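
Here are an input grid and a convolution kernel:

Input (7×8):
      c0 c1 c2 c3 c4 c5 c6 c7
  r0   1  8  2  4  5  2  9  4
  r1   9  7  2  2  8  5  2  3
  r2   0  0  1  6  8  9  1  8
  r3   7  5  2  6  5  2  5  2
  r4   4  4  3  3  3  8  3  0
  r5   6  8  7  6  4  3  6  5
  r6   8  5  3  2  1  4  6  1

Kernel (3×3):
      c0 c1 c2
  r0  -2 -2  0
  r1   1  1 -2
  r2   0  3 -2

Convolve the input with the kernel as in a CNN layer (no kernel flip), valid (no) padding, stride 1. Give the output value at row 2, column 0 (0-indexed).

14

The receptive field on the input at this output position is [0 0 1 / 7 5 2 / 4 4 3]. Elementwise product with the kernel and sum: 0·-2 + 0·-2 + 7·1 + 5·1 + 2·-2 + 4·3 + 3·-2.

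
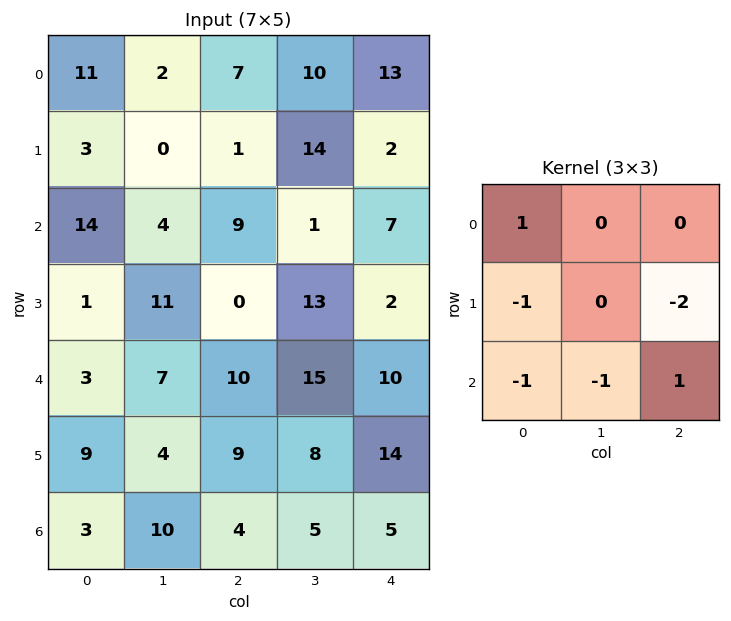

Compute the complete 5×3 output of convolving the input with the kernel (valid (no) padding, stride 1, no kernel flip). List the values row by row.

-3 -38 -1
-41 -4 -33
13 -35 -10
-26 -31 -33
-33 -22 -31

Output[0,0]: The receptive field on the input at this output position is [11 2 7 / 3 0 1 / 14 4 9]. Elementwise product with the kernel and sum: 11·1 + 3·-1 + 1·-2 + 14·-1 + 4·-1 + 9·1.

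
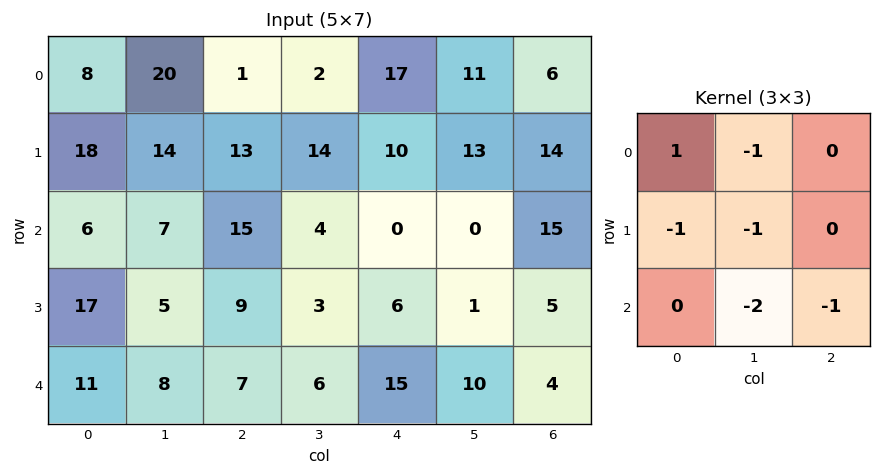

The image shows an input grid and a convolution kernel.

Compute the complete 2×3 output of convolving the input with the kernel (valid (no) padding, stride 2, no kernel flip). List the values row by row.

Output[0,0]: The receptive field on the input at this output position is [8 20 1 / 18 14 13 / 6 7 15]. Elementwise product with the kernel and sum: 8·1 + 20·-1 + 18·-1 + 14·-1 + 7·-2 + 15·-1.

-73 -36 -32
-46 -28 -31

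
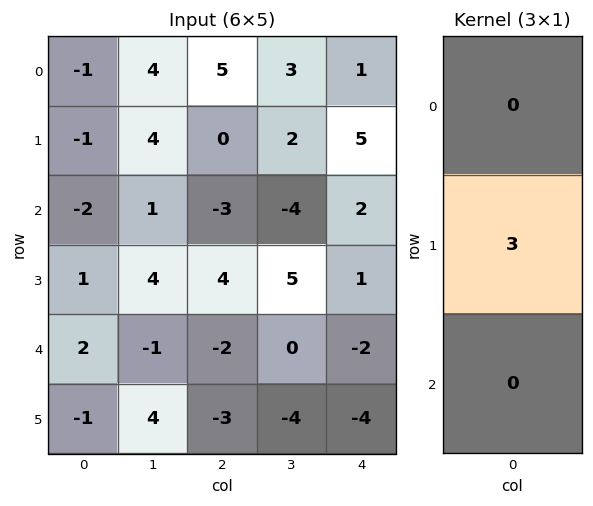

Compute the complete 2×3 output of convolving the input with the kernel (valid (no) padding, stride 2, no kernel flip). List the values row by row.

-3 0 15
3 12 3

Output[0,0]: The receptive field on the input at this output position is [-1 / -1 / -2]. Elementwise product with the kernel and sum: -1·3.
Output[0,1]: The receptive field on the input at this output position is [5 / 0 / -3]. Elementwise product with the kernel and sum: 0·3.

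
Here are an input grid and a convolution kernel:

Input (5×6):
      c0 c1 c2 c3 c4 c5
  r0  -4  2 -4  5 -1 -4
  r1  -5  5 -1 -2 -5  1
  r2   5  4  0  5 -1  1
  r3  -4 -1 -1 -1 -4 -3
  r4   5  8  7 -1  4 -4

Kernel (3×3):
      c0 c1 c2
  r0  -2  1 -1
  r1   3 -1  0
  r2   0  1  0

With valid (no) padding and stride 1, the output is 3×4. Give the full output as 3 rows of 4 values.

Output[0,0]: The receptive field on the input at this output position is [-4 2 -4 / -5 5 -1 / 5 4 0]. Elementwise product with the kernel and sum: -4·-2 + 2·1 + -4·-1 + -5·3 + 5·-1 + 4·1.
Output[0,1]: The receptive field on the input at this output position is [2 -4 5 / 5 -1 -2 / 4 0 5]. Elementwise product with the kernel and sum: 2·-2 + -4·1 + 5·-1 + 5·3 + -1·-1 + 0·1.

-2 3 18 -9
26 2 -1 10
-9 -8 3 -7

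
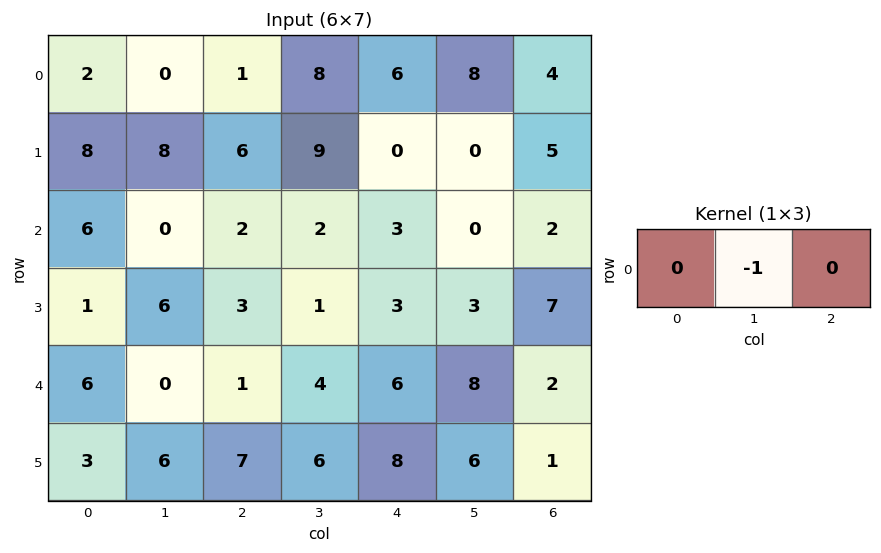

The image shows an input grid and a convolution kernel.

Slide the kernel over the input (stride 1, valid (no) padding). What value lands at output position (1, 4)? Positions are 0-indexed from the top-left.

0

The receptive field on the input at this output position is [0 0 5]. Elementwise product with the kernel and sum: 0·-1.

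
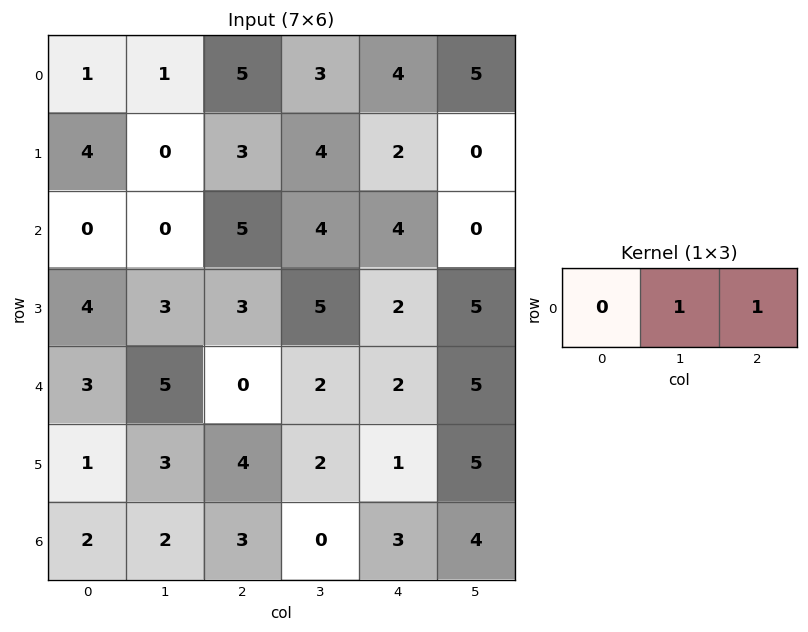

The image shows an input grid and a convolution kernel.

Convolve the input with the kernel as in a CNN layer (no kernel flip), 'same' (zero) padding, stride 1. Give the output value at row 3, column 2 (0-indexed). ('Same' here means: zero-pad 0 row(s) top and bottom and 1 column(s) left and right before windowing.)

The receptive field on the zero-padded input at this output position is [3 3 5]. Elementwise product with the kernel and sum: 3·1 + 5·1.

8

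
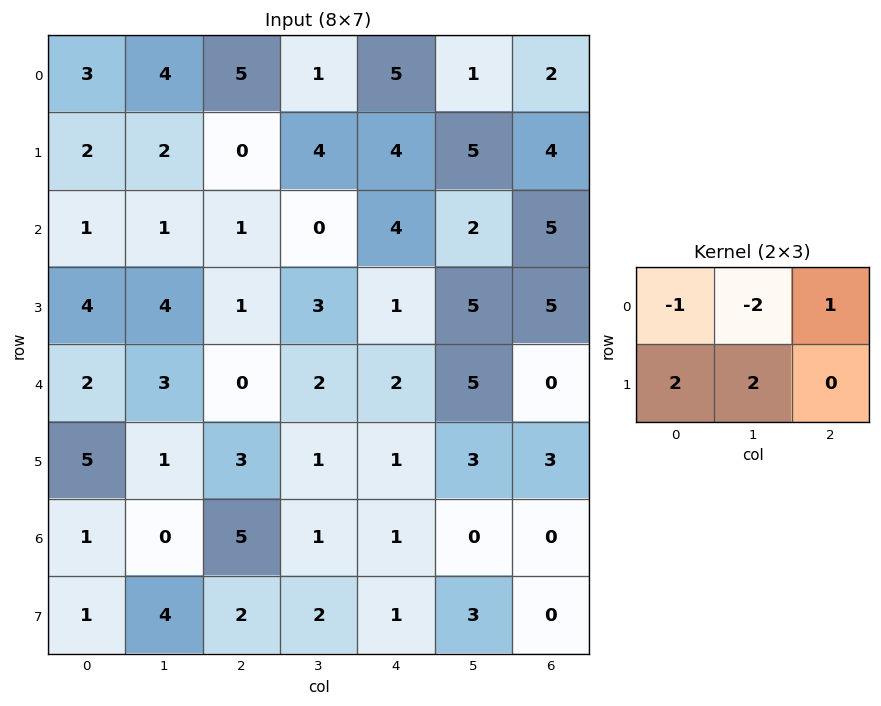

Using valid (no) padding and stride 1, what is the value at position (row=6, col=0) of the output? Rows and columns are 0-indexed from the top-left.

14

The receptive field on the input at this output position is [1 0 5 / 1 4 2]. Elementwise product with the kernel and sum: 1·-1 + 0·-2 + 5·1 + 1·2 + 4·2.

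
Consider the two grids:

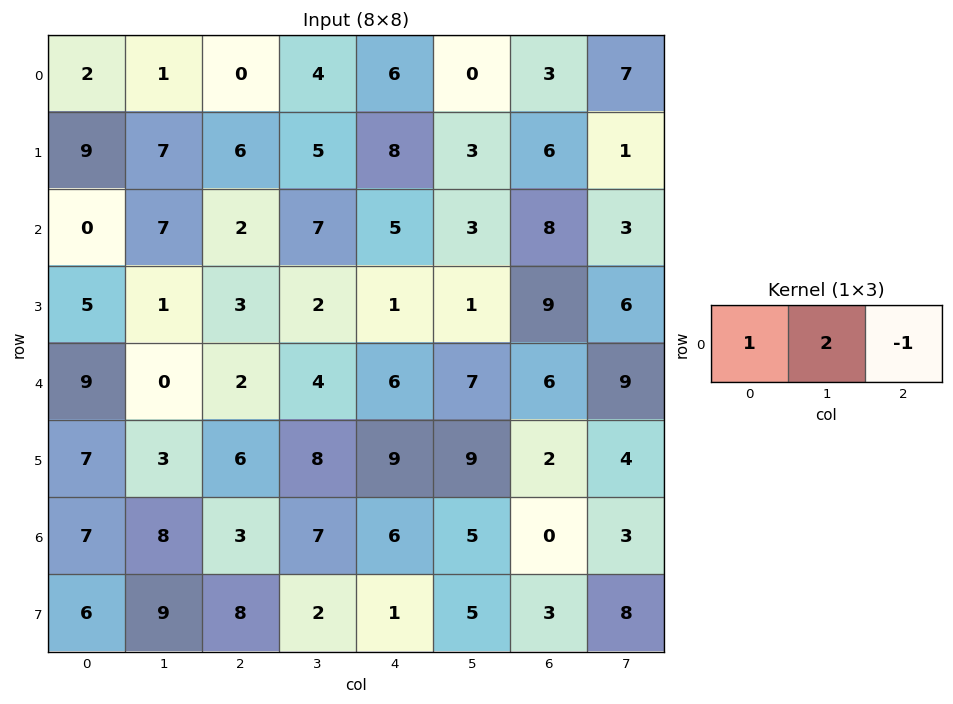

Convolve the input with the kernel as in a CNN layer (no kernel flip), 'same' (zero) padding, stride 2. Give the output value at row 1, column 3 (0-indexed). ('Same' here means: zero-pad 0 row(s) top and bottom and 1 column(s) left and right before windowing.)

16

The receptive field on the zero-padded input at this output position is [3 8 3]. Elementwise product with the kernel and sum: 3·1 + 8·2 + 3·-1.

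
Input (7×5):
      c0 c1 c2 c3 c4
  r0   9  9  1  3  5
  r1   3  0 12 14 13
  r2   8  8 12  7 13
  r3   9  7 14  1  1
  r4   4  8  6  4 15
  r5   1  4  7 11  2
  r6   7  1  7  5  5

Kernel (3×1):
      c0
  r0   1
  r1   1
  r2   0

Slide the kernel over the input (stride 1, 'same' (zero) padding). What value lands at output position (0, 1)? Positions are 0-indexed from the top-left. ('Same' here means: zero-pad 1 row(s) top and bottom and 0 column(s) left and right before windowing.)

9

The receptive field on the zero-padded input at this output position is [0 / 9 / 0]. Elementwise product with the kernel and sum: 0·1 + 9·1.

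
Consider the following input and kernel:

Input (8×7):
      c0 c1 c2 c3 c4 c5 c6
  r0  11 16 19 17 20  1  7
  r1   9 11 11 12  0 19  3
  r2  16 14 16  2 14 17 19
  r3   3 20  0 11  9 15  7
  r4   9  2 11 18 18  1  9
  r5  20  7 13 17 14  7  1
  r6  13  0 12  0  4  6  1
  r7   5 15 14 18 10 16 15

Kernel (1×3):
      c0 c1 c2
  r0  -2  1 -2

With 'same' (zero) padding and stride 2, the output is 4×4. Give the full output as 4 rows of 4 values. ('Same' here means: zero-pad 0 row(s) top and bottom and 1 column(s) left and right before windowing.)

-21 -47 -16 5
-12 -16 -24 -15
5 -29 -20 7
13 12 -8 -11

Output[0,0]: The receptive field on the zero-padded input at this output position is [0 11 16]. Elementwise product with the kernel and sum: 0·-2 + 11·1 + 16·-2.
Output[0,1]: The receptive field on the zero-padded input at this output position is [16 19 17]. Elementwise product with the kernel and sum: 16·-2 + 19·1 + 17·-2.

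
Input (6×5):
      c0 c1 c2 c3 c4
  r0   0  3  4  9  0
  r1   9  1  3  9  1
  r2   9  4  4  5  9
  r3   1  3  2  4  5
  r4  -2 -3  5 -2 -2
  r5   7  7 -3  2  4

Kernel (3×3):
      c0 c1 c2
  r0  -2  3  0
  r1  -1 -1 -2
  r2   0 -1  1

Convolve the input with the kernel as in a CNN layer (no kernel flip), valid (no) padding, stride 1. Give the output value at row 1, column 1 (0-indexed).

-9

The receptive field on the input at this output position is [1 3 9 / 4 4 5 / 3 2 4]. Elementwise product with the kernel and sum: 1·-2 + 3·3 + 4·-1 + 4·-1 + 5·-2 + 2·-1 + 4·1.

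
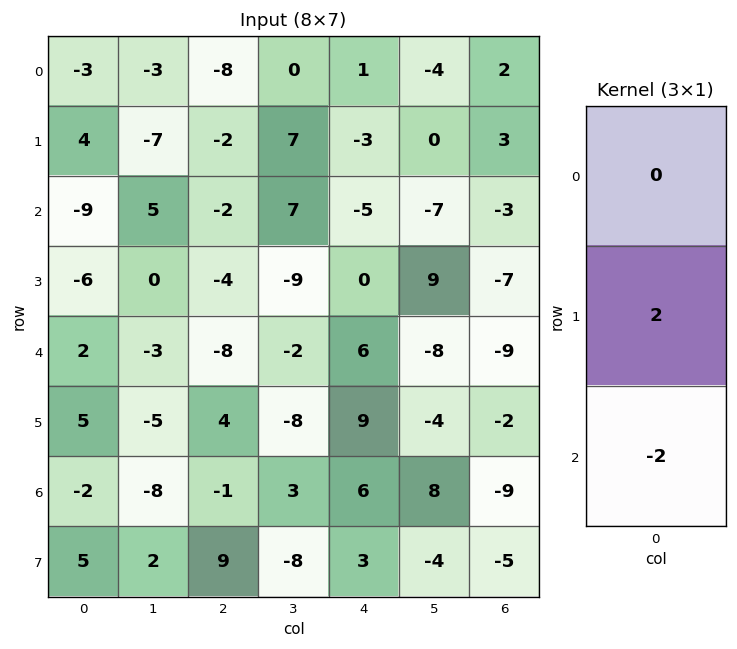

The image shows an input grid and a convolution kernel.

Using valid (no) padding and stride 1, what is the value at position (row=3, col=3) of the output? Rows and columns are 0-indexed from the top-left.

12

The receptive field on the input at this output position is [-9 / -2 / -8]. Elementwise product with the kernel and sum: -2·2 + -8·-2.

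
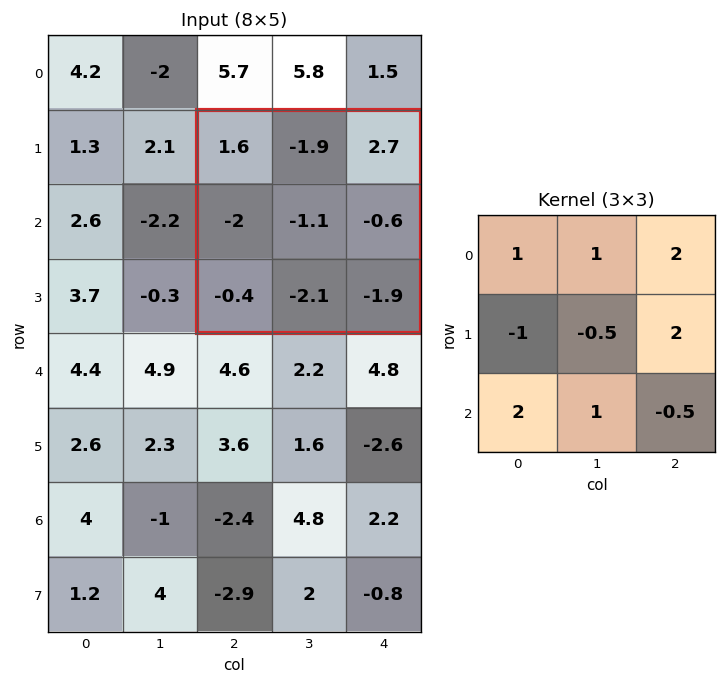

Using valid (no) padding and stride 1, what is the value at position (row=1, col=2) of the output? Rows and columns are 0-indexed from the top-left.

The receptive field on the input at this output position is [1.6 -1.9 2.7 / -2 -1.1 -0.6 / -0.4 -2.1 -1.9]. Elementwise product with the kernel and sum: 1.6·1 + -1.9·1 + 2.7·2 + -2·-1 + -1.1·-0.5 + -0.6·2 + -0.4·2 + -2.1·1 + -1.9·-0.5.

4.5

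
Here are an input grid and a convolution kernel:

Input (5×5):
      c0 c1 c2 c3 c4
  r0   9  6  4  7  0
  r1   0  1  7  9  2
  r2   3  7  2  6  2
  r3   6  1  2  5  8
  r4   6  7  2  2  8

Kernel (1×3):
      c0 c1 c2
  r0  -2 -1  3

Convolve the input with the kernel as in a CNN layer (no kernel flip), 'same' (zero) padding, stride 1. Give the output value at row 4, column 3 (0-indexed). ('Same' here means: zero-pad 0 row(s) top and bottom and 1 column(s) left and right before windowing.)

The receptive field on the zero-padded input at this output position is [2 2 8]. Elementwise product with the kernel and sum: 2·-2 + 2·-1 + 8·3.

18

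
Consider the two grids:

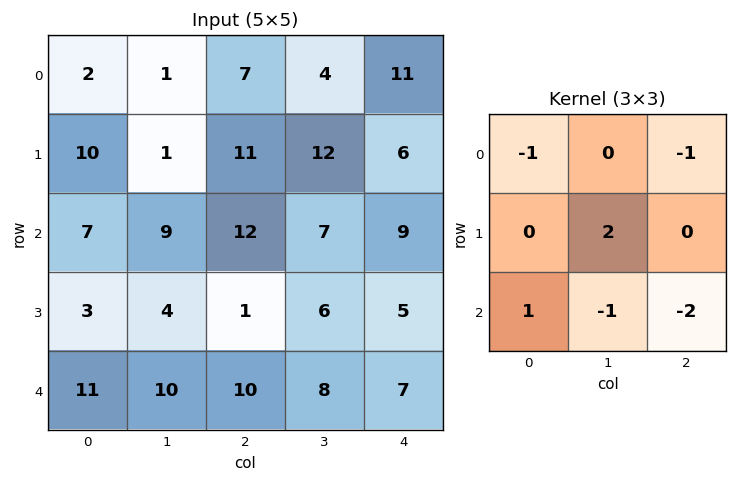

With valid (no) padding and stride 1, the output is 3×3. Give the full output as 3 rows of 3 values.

Output[0,0]: The receptive field on the input at this output position is [2 1 7 / 10 1 11 / 7 9 12]. Elementwise product with the kernel and sum: 2·-1 + 7·-1 + 1·2 + 7·1 + 9·-1 + 12·-2.
Output[0,1]: The receptive field on the input at this output position is [1 7 4 / 1 11 12 / 9 12 7]. Elementwise product with the kernel and sum: 1·-1 + 4·-1 + 11·2 + 9·1 + 12·-1 + 7·-2.

-33 0 -7
-6 2 -18
-30 -30 -21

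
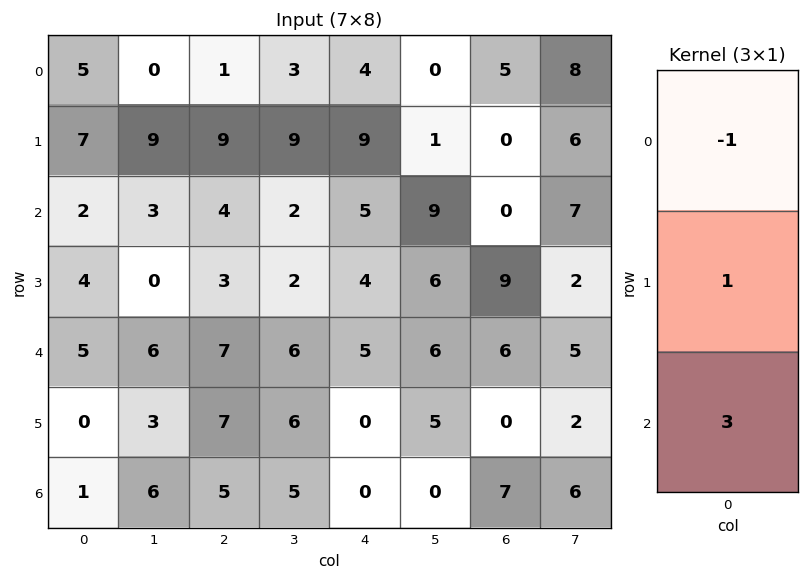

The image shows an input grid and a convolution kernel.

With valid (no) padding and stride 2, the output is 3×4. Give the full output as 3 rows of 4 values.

Output[0,0]: The receptive field on the input at this output position is [5 / 7 / 2]. Elementwise product with the kernel and sum: 5·-1 + 7·1 + 2·3.
Output[0,1]: The receptive field on the input at this output position is [1 / 9 / 4]. Elementwise product with the kernel and sum: 1·-1 + 9·1 + 4·3.

8 20 20 -5
17 20 14 27
-2 15 -5 15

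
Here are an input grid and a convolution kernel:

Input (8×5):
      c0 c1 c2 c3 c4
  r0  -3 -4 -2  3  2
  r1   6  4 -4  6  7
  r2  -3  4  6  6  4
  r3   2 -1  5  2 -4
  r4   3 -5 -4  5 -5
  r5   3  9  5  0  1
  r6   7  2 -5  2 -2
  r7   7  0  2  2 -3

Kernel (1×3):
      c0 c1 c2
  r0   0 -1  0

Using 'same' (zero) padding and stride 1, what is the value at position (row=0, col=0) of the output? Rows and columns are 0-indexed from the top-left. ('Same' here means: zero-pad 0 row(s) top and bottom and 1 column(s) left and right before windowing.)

3

The receptive field on the zero-padded input at this output position is [0 -3 -4]. Elementwise product with the kernel and sum: -3·-1.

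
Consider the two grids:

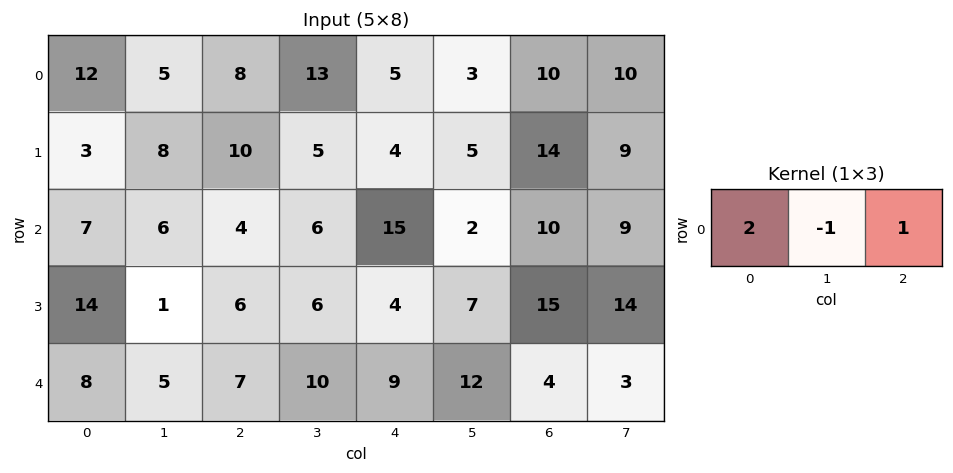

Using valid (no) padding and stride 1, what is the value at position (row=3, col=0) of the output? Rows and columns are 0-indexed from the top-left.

33

The receptive field on the input at this output position is [14 1 6]. Elementwise product with the kernel and sum: 14·2 + 1·-1 + 6·1.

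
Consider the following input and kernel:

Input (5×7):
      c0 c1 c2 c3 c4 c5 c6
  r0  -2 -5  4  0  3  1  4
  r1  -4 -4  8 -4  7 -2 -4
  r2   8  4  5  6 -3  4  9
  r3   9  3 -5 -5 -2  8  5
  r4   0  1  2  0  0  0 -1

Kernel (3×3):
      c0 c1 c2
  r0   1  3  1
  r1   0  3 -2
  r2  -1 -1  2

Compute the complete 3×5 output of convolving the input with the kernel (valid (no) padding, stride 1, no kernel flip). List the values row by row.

-43 42 -36 40 29
-28 11 33 21 -5
47 17 7 -21 30

Output[0,0]: The receptive field on the input at this output position is [-2 -5 4 / -4 -4 8 / 8 4 5]. Elementwise product with the kernel and sum: -2·1 + -5·3 + 4·1 + -4·3 + 8·-2 + 8·-1 + 4·-1 + 5·2.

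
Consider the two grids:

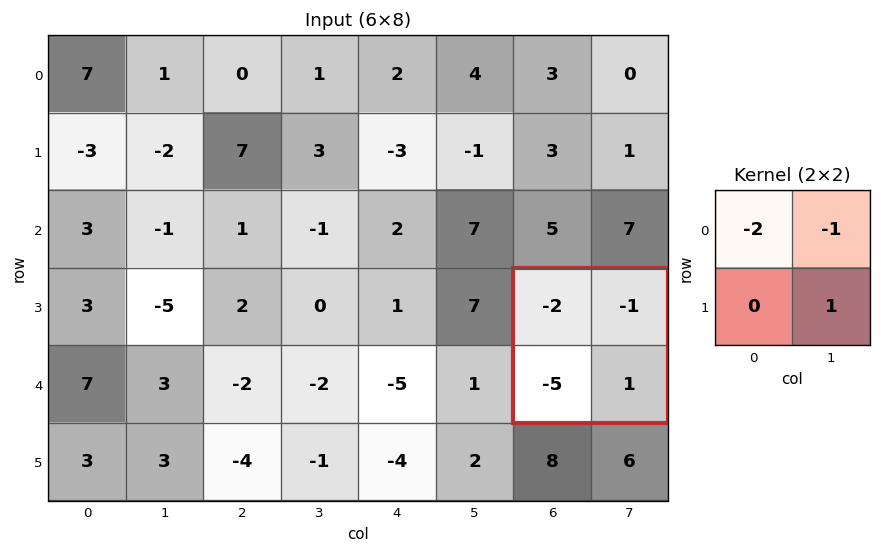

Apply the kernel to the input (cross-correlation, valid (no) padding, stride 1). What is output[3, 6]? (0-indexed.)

6

The receptive field on the input at this output position is [-2 -1 / -5 1]. Elementwise product with the kernel and sum: -2·-2 + -1·-1 + 1·1.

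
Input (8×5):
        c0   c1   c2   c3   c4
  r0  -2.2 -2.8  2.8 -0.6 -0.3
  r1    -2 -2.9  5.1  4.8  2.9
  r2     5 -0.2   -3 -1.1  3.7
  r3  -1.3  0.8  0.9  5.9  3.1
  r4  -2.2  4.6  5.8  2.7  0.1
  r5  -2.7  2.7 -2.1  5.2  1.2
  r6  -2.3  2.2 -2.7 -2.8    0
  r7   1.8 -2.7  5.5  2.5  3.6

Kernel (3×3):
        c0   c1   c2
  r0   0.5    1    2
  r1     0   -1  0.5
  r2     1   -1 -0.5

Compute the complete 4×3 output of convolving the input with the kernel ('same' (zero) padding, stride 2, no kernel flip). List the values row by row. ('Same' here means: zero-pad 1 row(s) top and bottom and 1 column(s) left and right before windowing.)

4.25 -13.5 2.2
-12 12.65 4.4
6.15 10.85 9.95
5.65 1.5 2.7

Output[0,0]: The receptive field on the zero-padded input at this output position is [0 0 0 / 0 -2.2 -2.8 / 0 -2 -2.9]. Elementwise product with the kernel and sum: 0·0.5 + 0·1 + 0·2 + -2.2·-1 + -2.8·0.5 + 0·1 + -2·-1 + -2.9·-0.5.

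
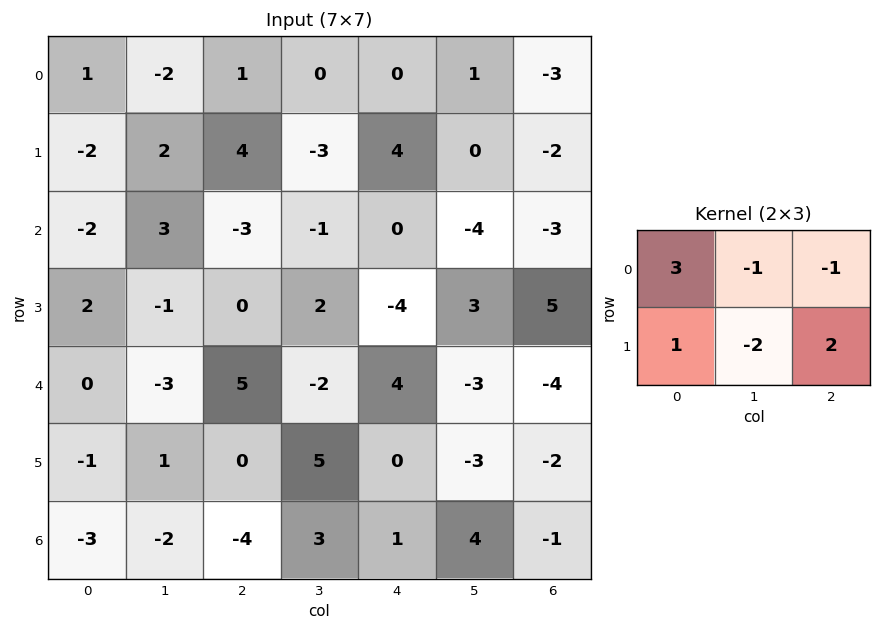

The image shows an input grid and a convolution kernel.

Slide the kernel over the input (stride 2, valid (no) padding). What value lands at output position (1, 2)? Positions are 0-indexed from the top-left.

The receptive field on the input at this output position is [0 -4 -3 / -4 3 5]. Elementwise product with the kernel and sum: 0·3 + -4·-1 + -3·-1 + -4·1 + 3·-2 + 5·2.

7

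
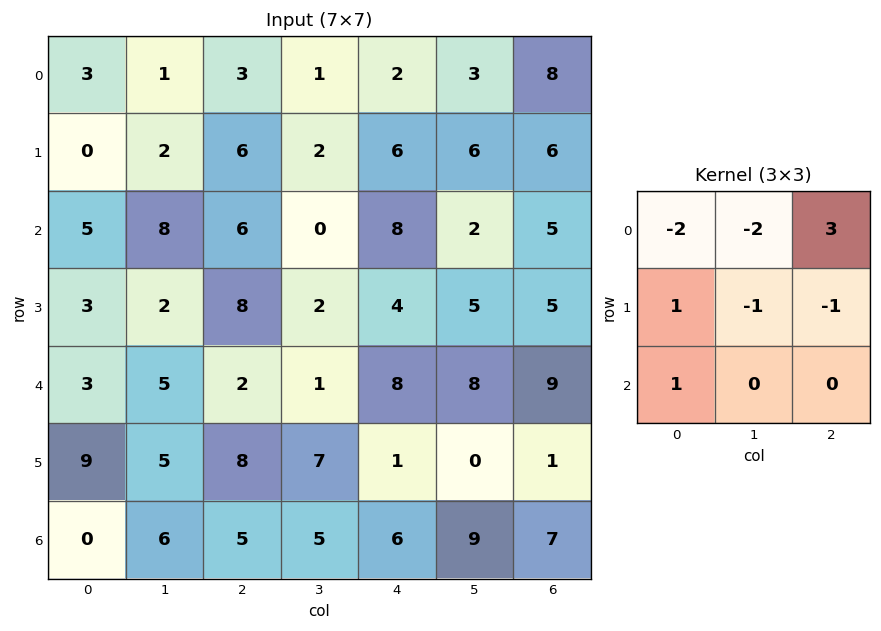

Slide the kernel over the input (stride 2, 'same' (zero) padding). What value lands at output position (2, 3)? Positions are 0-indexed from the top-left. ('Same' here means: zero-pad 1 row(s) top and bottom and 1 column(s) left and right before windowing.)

-21

The receptive field on the zero-padded input at this output position is [5 5 0 / 8 9 0 / 0 1 0]. Elementwise product with the kernel and sum: 5·-2 + 5·-2 + 0·3 + 8·1 + 9·-1 + 0·-1 + 0·1.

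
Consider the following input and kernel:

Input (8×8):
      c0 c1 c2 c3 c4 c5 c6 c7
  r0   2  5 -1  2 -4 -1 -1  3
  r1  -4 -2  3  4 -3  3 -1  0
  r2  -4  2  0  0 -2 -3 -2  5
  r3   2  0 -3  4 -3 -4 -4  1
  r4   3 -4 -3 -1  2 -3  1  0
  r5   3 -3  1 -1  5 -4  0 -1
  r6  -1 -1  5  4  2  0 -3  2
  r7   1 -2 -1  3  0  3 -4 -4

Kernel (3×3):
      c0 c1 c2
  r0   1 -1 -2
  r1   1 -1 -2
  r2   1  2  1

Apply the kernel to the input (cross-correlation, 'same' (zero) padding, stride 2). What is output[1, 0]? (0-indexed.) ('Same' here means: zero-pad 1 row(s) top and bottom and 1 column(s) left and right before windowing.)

The receptive field on the zero-padded input at this output position is [0 -4 -2 / 0 -4 2 / 0 2 0]. Elementwise product with the kernel and sum: 0·1 + -4·-1 + -2·-2 + 0·1 + -4·-1 + 2·-2 + 0·1 + 2·2 + 0·1.

12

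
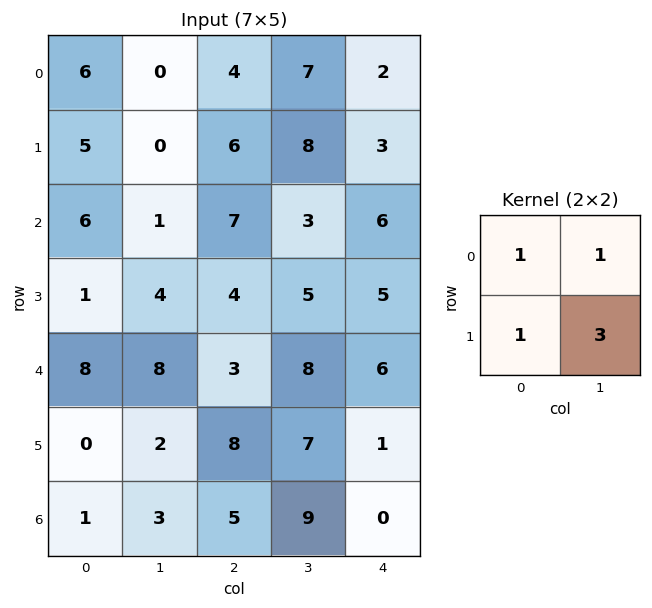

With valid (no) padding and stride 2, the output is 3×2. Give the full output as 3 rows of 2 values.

Output[0,0]: The receptive field on the input at this output position is [6 0 / 5 0]. Elementwise product with the kernel and sum: 6·1 + 0·1 + 5·1 + 0·3.

11 41
20 29
22 40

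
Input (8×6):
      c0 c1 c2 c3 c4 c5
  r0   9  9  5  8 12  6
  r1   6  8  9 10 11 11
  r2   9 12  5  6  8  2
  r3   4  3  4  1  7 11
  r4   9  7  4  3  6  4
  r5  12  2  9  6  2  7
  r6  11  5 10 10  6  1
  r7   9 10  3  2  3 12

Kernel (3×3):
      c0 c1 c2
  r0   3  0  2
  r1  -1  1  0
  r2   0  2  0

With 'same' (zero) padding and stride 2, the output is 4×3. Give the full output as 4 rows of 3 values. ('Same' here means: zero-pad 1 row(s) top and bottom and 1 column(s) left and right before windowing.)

21 14 26
33 45 68
39 26 32
33 29 34

Output[0,0]: The receptive field on the zero-padded input at this output position is [0 0 0 / 0 9 9 / 0 6 8]. Elementwise product with the kernel and sum: 0·3 + 0·2 + 0·-1 + 9·1 + 6·2.
Output[0,1]: The receptive field on the zero-padded input at this output position is [0 0 0 / 9 5 8 / 8 9 10]. Elementwise product with the kernel and sum: 0·3 + 0·2 + 9·-1 + 5·1 + 9·2.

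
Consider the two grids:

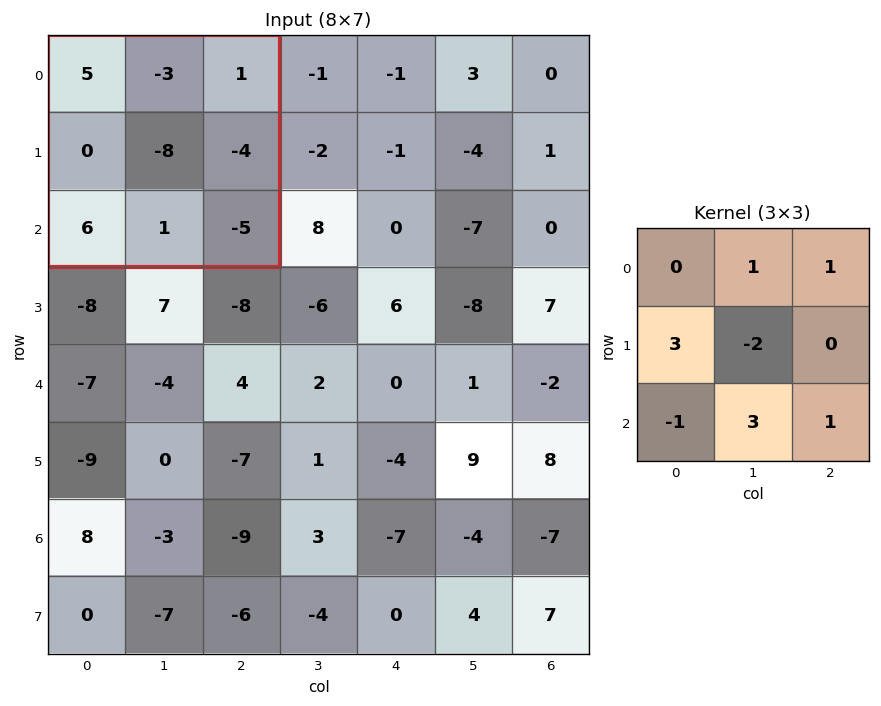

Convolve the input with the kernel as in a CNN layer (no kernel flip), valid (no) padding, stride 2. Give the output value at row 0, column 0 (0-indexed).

The receptive field on the input at this output position is [5 -3 1 / 0 -8 -4 / 6 1 -5]. Elementwise product with the kernel and sum: -3·1 + 1·1 + 0·3 + -8·-2 + 6·-1 + 1·3 + -5·1.

6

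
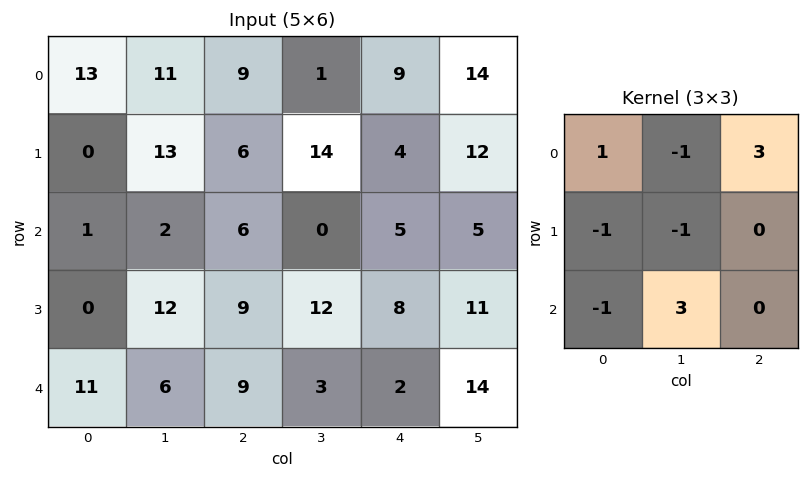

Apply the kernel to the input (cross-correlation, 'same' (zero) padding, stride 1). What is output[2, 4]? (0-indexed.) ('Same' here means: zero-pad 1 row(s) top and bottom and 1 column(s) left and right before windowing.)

The receptive field on the zero-padded input at this output position is [14 4 12 / 0 5 5 / 12 8 11]. Elementwise product with the kernel and sum: 14·1 + 4·-1 + 12·3 + 0·-1 + 5·-1 + 12·-1 + 8·3.

53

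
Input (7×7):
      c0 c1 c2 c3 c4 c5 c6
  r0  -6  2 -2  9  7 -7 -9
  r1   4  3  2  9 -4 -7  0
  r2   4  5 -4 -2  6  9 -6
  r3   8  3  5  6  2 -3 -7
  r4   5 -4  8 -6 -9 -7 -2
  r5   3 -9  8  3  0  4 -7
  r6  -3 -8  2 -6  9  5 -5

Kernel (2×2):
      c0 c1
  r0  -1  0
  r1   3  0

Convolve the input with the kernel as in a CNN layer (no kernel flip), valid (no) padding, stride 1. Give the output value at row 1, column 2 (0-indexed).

-14

The receptive field on the input at this output position is [2 9 / -4 -2]. Elementwise product with the kernel and sum: 2·-1 + -4·3.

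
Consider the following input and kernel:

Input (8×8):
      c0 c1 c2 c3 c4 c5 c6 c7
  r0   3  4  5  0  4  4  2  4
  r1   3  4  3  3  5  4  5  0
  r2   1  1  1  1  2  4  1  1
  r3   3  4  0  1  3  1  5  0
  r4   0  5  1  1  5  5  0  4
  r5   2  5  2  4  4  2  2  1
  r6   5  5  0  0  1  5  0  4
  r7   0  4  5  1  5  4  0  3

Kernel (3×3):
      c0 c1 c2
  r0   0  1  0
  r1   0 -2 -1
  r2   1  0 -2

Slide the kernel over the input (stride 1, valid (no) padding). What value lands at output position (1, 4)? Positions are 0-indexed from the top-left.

The receptive field on the input at this output position is [5 4 5 / 2 4 1 / 3 1 5]. Elementwise product with the kernel and sum: 4·1 + 4·-2 + 1·-1 + 3·1 + 5·-2.

-12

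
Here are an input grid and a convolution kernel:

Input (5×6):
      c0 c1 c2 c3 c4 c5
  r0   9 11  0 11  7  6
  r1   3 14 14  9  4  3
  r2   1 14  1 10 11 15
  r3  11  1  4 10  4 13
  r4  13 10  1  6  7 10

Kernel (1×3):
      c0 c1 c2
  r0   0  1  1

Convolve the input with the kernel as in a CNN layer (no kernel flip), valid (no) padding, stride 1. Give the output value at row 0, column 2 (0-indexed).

18

The receptive field on the input at this output position is [0 11 7]. Elementwise product with the kernel and sum: 11·1 + 7·1.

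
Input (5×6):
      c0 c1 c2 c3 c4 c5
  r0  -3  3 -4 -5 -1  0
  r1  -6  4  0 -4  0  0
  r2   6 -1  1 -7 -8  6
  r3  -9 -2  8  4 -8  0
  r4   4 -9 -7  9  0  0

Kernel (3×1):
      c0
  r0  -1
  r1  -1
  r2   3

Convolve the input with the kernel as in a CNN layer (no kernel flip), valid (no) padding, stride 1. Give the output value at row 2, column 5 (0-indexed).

The receptive field on the input at this output position is [6 / 0 / 0]. Elementwise product with the kernel and sum: 6·-1 + 0·-1 + 0·3.

-6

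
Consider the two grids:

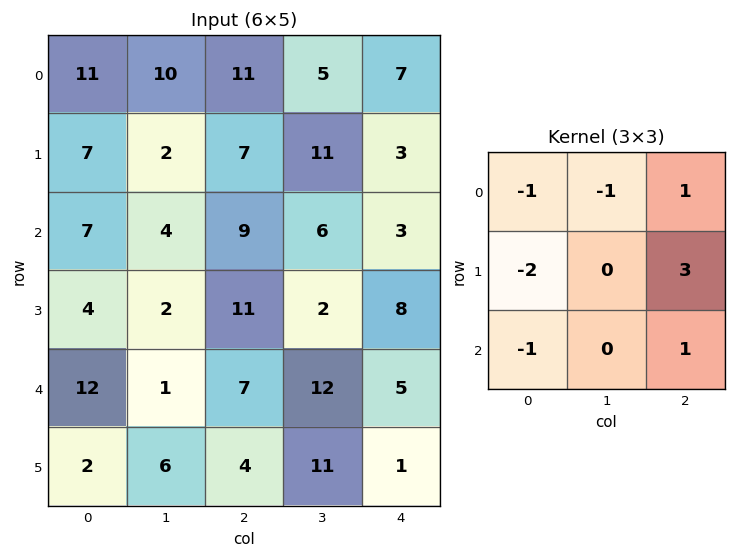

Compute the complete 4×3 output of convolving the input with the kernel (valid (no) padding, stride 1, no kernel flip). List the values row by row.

-1 15 -20
18 12 -27
18 6 -12
4 28 -7

Output[0,0]: The receptive field on the input at this output position is [11 10 11 / 7 2 7 / 7 4 9]. Elementwise product with the kernel and sum: 11·-1 + 10·-1 + 11·1 + 7·-2 + 7·3 + 7·-1 + 9·1.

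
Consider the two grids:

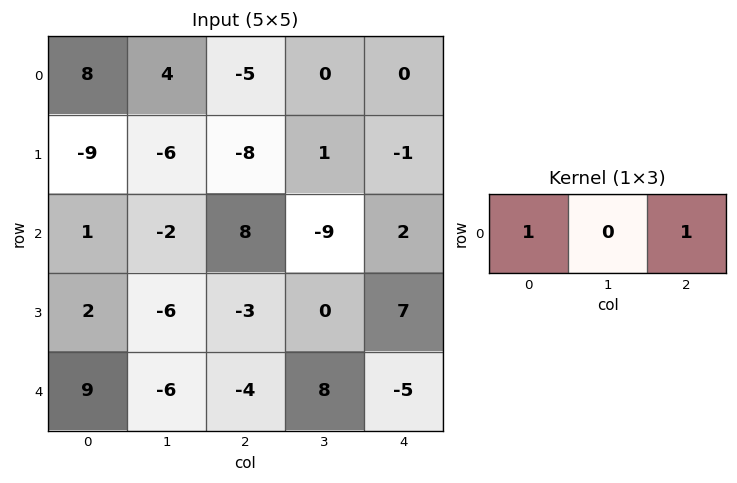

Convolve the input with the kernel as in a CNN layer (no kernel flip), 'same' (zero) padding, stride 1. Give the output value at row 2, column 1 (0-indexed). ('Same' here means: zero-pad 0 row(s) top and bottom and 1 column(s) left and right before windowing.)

9

The receptive field on the zero-padded input at this output position is [1 -2 8]. Elementwise product with the kernel and sum: 1·1 + 8·1.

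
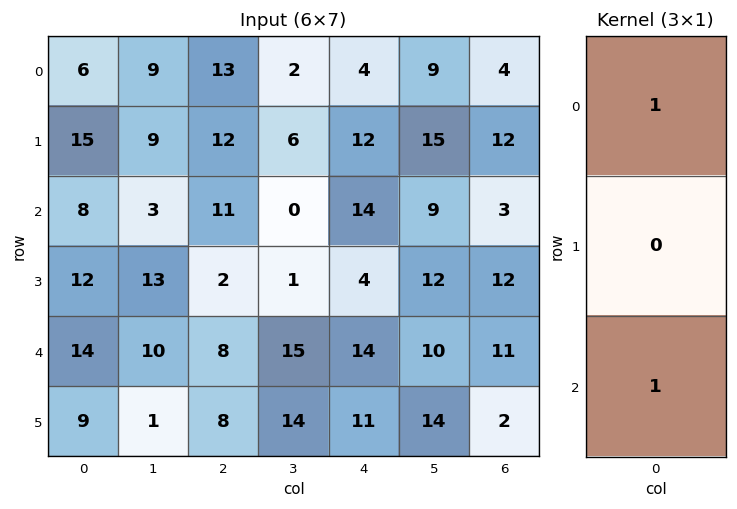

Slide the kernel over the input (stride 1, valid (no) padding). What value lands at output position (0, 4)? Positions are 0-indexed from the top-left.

18

The receptive field on the input at this output position is [4 / 12 / 14]. Elementwise product with the kernel and sum: 4·1 + 14·1.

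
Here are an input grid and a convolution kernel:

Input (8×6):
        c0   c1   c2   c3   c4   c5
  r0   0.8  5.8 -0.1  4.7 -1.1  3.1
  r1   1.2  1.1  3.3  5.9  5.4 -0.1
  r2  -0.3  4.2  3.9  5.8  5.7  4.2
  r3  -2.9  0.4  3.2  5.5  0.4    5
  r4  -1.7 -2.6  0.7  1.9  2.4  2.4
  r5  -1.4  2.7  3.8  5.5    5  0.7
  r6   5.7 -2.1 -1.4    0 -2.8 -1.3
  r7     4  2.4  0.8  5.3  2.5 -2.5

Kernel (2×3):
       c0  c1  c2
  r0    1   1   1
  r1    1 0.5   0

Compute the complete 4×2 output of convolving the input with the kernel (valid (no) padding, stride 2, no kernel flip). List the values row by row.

8.25 9.75
5.1 21.35
-3.65 11.55
7.4 -0.75

Output[0,0]: The receptive field on the input at this output position is [0.8 5.8 -0.1 / 1.2 1.1 3.3]. Elementwise product with the kernel and sum: 0.8·1 + 5.8·1 + -0.1·1 + 1.2·1 + 1.1·0.5.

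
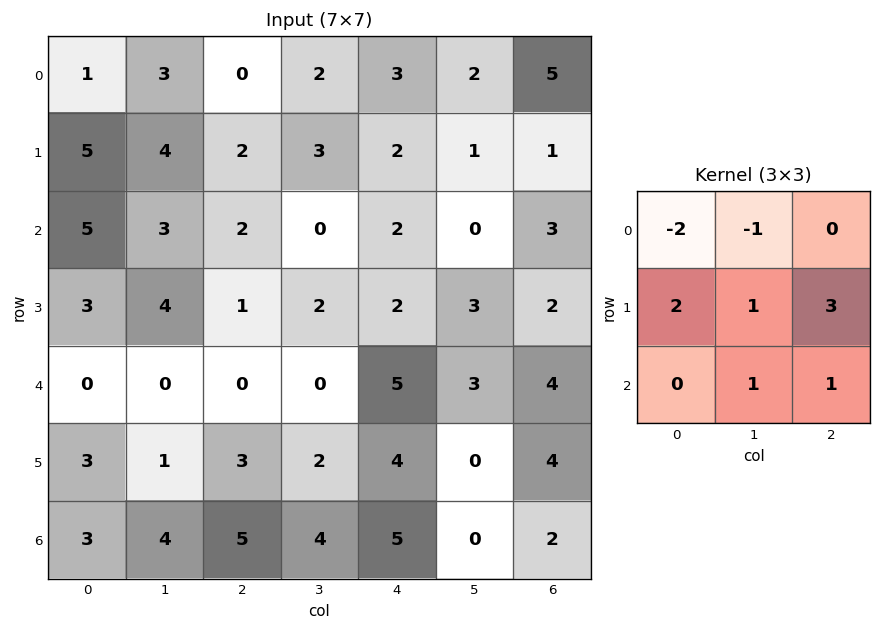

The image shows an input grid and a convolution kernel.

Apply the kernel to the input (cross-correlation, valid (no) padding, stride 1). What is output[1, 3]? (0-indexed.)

-1

The receptive field on the input at this output position is [3 2 1 / 0 2 0 / 2 2 3]. Elementwise product with the kernel and sum: 3·-2 + 2·-1 + 0·2 + 2·1 + 0·3 + 2·1 + 3·1.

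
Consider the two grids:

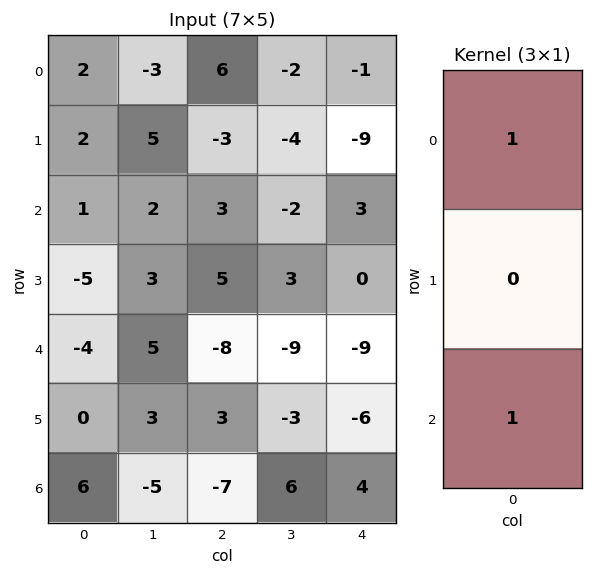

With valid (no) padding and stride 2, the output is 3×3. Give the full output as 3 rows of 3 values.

Output[0,0]: The receptive field on the input at this output position is [2 / 2 / 1]. Elementwise product with the kernel and sum: 2·1 + 1·1.
Output[0,1]: The receptive field on the input at this output position is [6 / -3 / 3]. Elementwise product with the kernel and sum: 6·1 + 3·1.

3 9 2
-3 -5 -6
2 -15 -5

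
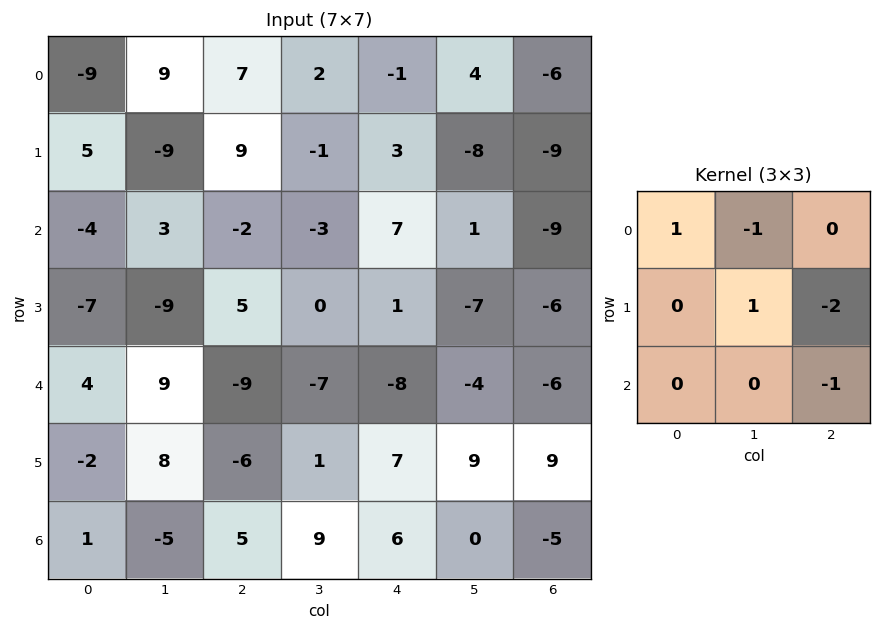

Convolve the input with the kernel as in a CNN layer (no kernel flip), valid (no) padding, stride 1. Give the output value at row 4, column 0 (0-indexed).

The receptive field on the input at this output position is [4 9 -9 / -2 8 -6 / 1 -5 5]. Elementwise product with the kernel and sum: 4·1 + 9·-1 + 8·1 + -6·-2 + 5·-1.

10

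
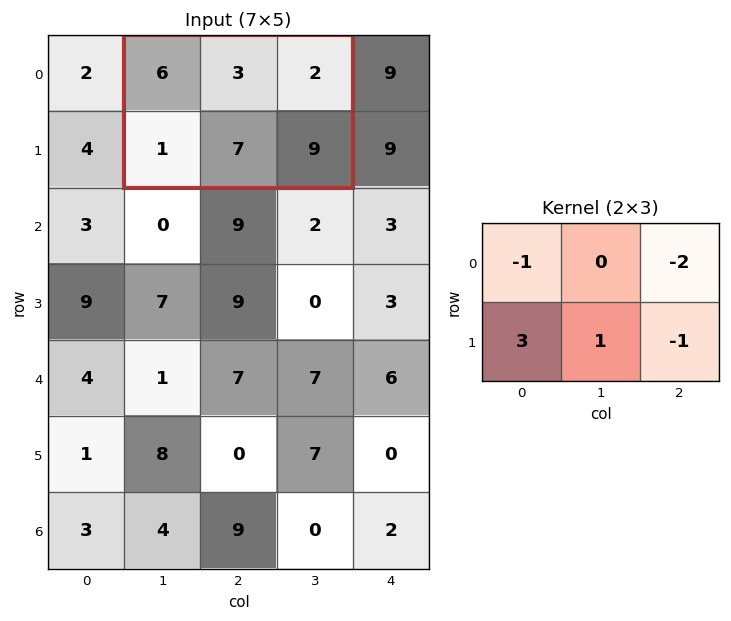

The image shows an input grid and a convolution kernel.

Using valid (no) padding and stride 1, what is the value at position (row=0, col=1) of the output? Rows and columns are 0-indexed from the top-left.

-9

The receptive field on the input at this output position is [6 3 2 / 1 7 9]. Elementwise product with the kernel and sum: 6·-1 + 2·-2 + 1·3 + 7·1 + 9·-1.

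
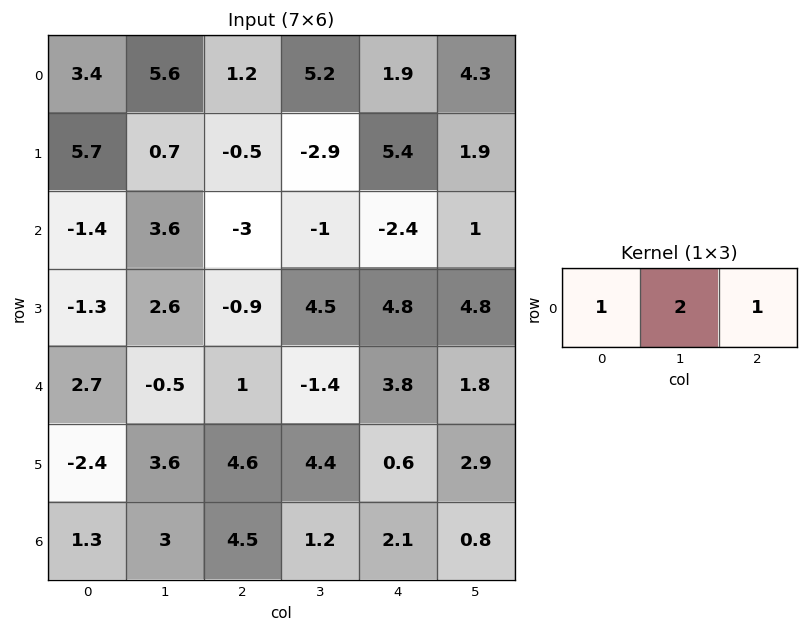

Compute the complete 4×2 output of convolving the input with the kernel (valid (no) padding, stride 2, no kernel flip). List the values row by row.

Output[0,0]: The receptive field on the input at this output position is [3.4 5.6 1.2]. Elementwise product with the kernel and sum: 3.4·1 + 5.6·2 + 1.2·1.
Output[0,1]: The receptive field on the input at this output position is [1.2 5.2 1.9]. Elementwise product with the kernel and sum: 1.2·1 + 5.2·2 + 1.9·1.

15.8 13.5
2.8 -7.4
2.7 2
11.8 9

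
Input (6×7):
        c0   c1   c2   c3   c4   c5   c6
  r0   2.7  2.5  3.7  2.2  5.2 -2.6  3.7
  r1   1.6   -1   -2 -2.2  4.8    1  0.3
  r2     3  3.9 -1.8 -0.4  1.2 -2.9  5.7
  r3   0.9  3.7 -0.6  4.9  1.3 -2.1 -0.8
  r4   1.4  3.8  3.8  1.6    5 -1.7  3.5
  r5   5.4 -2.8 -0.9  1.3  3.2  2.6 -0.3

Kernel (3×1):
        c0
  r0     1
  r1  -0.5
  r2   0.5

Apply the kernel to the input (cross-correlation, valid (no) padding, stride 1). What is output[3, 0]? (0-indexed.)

2.9

The receptive field on the input at this output position is [0.9 / 1.4 / 5.4]. Elementwise product with the kernel and sum: 0.9·1 + 1.4·-0.5 + 5.4·0.5.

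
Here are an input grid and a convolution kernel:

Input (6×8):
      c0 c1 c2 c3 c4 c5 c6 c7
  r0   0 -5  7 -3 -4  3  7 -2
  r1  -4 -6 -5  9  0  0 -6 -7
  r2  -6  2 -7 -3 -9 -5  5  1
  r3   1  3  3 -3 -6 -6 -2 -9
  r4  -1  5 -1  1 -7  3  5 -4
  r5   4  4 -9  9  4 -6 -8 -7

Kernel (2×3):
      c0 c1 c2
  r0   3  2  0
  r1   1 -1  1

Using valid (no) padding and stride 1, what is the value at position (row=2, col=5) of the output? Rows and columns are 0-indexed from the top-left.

The receptive field on the input at this output position is [-5 5 1 / -6 -2 -9]. Elementwise product with the kernel and sum: -5·3 + 5·2 + -6·1 + -2·-1 + -9·1.

-18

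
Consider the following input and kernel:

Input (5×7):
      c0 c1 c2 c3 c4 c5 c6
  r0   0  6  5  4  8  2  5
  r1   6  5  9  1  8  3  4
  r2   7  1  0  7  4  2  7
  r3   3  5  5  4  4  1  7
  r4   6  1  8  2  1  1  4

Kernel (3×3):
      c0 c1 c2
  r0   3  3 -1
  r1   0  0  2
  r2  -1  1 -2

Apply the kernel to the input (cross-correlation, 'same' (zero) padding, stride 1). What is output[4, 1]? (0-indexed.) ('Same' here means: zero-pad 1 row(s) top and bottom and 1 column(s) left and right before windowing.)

The receptive field on the zero-padded input at this output position is [3 5 5 / 6 1 8 / 0 0 0]. Elementwise product with the kernel and sum: 3·3 + 5·3 + 5·-1 + 8·2 + 0·-1 + 0·1 + 0·-2.

35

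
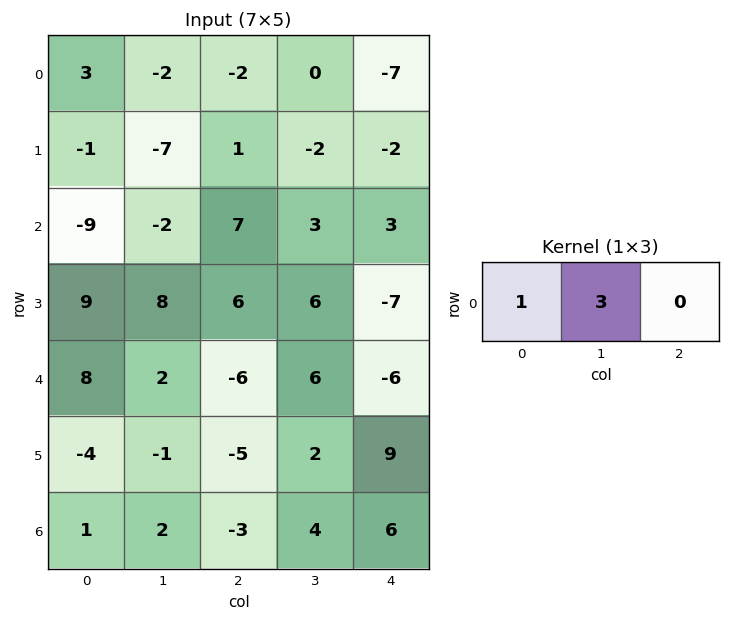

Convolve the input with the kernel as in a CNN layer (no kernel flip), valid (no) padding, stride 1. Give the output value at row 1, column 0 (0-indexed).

The receptive field on the input at this output position is [-1 -7 1]. Elementwise product with the kernel and sum: -1·1 + -7·3.

-22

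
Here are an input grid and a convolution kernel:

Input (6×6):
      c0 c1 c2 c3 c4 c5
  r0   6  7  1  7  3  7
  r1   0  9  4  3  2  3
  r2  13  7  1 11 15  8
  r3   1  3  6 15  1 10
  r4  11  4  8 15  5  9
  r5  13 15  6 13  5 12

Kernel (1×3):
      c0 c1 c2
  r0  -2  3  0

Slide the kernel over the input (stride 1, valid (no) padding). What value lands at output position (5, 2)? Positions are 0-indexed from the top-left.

The receptive field on the input at this output position is [6 13 5]. Elementwise product with the kernel and sum: 6·-2 + 13·3.

27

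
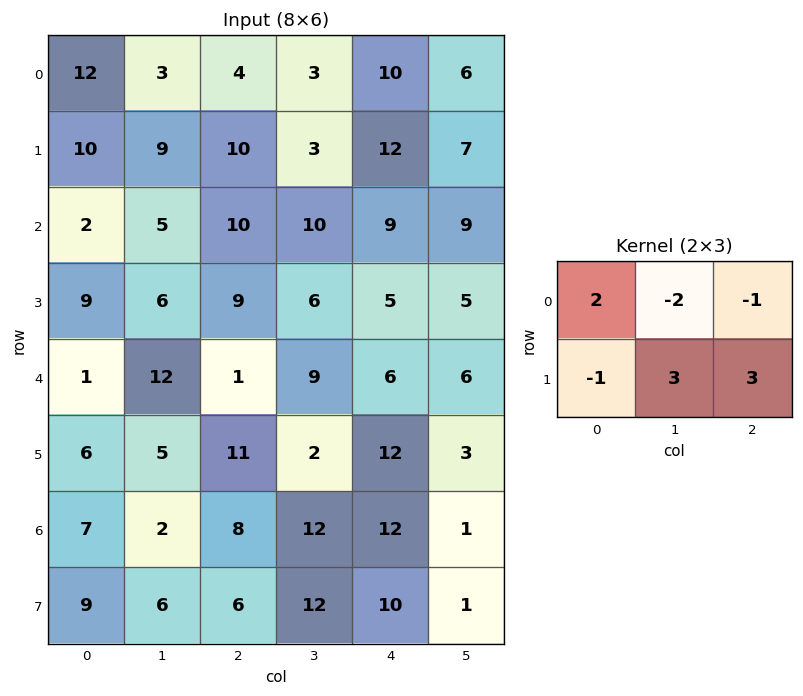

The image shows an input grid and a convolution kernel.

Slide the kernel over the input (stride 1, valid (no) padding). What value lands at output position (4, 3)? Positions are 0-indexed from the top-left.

43

The receptive field on the input at this output position is [9 6 6 / 2 12 3]. Elementwise product with the kernel and sum: 9·2 + 6·-2 + 6·-1 + 2·-1 + 12·3 + 3·3.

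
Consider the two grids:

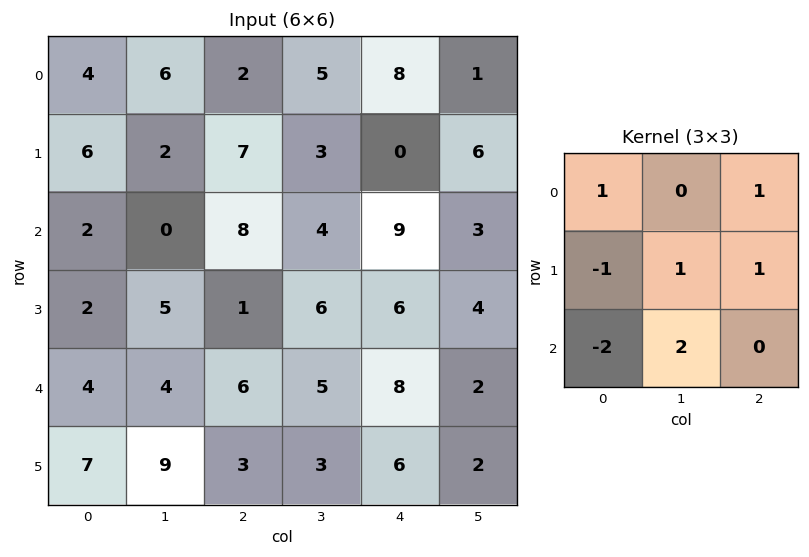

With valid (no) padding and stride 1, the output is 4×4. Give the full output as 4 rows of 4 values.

Output[0,0]: The receptive field on the input at this output position is [4 6 2 / 6 2 7 / 2 0 8]. Elementwise product with the kernel and sum: 4·1 + 2·1 + 6·-1 + 2·1 + 7·1 + 2·-2 + 0·2.

5 35 -2 19
25 9 22 17
14 10 26 17
13 6 14 21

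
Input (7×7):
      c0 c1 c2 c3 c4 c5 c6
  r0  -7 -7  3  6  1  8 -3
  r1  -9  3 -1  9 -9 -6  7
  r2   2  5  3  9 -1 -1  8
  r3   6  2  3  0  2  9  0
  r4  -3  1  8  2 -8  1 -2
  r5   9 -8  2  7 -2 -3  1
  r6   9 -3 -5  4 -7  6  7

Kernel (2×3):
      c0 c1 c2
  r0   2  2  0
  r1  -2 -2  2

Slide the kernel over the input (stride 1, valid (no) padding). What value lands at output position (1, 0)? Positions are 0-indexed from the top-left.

The receptive field on the input at this output position is [-9 3 -1 / 2 5 3]. Elementwise product with the kernel and sum: -9·2 + 3·2 + 2·-2 + 5·-2 + 3·2.

-20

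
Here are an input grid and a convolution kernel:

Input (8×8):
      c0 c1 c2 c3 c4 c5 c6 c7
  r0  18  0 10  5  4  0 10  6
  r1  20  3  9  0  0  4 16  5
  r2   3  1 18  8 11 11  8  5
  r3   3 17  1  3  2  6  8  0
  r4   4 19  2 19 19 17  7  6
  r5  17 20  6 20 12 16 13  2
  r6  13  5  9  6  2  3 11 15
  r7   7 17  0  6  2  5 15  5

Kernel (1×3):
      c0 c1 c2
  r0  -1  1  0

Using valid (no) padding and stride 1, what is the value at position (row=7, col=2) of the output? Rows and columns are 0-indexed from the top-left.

The receptive field on the input at this output position is [0 6 2]. Elementwise product with the kernel and sum: 0·-1 + 6·1.

6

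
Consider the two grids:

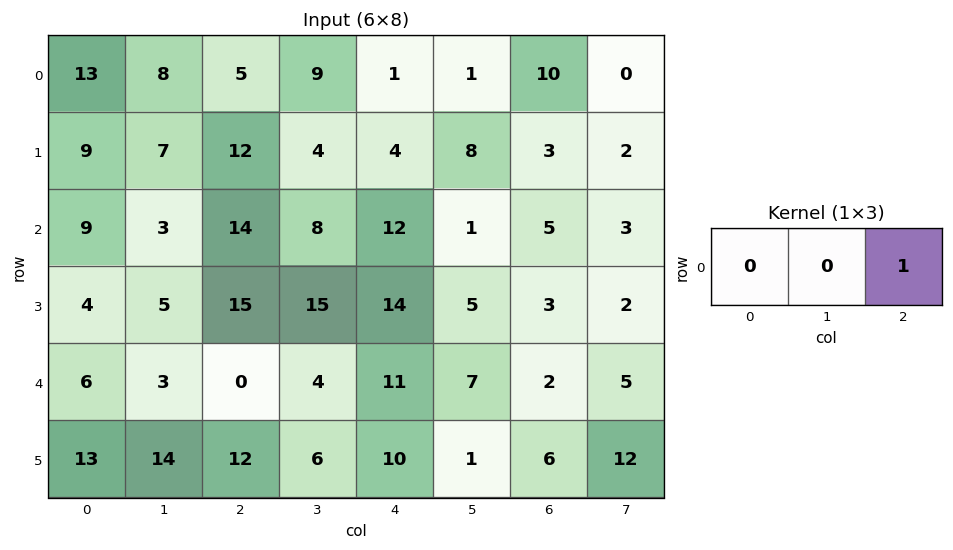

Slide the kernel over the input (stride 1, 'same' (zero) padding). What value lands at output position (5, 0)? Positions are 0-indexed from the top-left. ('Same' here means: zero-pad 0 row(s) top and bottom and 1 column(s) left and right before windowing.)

The receptive field on the zero-padded input at this output position is [0 13 14]. Elementwise product with the kernel and sum: 14·1.

14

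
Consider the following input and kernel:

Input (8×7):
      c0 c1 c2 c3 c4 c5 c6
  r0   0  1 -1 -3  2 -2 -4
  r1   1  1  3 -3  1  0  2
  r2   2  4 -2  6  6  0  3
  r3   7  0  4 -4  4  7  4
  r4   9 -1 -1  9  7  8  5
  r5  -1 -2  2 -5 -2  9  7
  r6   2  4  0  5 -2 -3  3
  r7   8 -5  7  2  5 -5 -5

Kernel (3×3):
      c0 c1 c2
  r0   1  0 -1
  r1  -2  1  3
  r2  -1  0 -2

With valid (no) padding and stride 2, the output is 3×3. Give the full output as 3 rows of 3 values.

11 -19 -2
-5 -21 -3
14 -19 32

Output[0,0]: The receptive field on the input at this output position is [0 1 -1 / 1 1 3 / 2 4 -2]. Elementwise product with the kernel and sum: 0·1 + -1·-1 + 1·-2 + 1·1 + 3·3 + 2·-1 + -2·-2.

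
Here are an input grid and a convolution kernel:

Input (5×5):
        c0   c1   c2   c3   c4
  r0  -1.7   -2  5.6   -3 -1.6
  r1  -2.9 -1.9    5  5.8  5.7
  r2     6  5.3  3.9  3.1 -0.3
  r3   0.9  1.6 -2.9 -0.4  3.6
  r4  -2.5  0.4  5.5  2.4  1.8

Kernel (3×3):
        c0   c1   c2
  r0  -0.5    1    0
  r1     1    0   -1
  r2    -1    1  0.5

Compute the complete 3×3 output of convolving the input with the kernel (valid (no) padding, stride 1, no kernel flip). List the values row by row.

-7.8 -0.95 -7.45
0.9 3.45 11.8
11.75 9.55 -7.55

Output[0,0]: The receptive field on the input at this output position is [-1.7 -2 5.6 / -2.9 -1.9 5 / 6 5.3 3.9]. Elementwise product with the kernel and sum: -1.7·-0.5 + -2·1 + -2.9·1 + 5·-1 + 6·-1 + 5.3·1 + 3.9·0.5.
Output[0,1]: The receptive field on the input at this output position is [-2 5.6 -3 / -1.9 5 5.8 / 5.3 3.9 3.1]. Elementwise product with the kernel and sum: -2·-0.5 + 5.6·1 + -1.9·1 + 5.8·-1 + 5.3·-1 + 3.9·1 + 3.1·0.5.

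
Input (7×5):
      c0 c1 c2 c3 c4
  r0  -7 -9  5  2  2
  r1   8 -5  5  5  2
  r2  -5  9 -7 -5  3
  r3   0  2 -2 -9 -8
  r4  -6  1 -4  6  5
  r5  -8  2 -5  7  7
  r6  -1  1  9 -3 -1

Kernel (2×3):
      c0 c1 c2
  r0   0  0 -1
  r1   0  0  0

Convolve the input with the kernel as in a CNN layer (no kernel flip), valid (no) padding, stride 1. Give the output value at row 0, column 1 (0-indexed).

-2

The receptive field on the input at this output position is [-9 5 2 / -5 5 5]. Elementwise product with the kernel and sum: 2·-1.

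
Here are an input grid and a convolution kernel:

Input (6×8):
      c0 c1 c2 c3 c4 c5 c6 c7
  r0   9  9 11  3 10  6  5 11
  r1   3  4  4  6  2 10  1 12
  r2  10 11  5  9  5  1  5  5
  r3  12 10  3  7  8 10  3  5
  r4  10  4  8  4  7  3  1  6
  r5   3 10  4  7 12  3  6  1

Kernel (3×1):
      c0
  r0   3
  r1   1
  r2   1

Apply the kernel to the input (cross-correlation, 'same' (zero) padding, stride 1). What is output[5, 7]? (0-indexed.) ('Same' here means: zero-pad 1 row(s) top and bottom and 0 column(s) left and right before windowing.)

The receptive field on the zero-padded input at this output position is [6 / 1 / 0]. Elementwise product with the kernel and sum: 6·3 + 1·1 + 0·1.

19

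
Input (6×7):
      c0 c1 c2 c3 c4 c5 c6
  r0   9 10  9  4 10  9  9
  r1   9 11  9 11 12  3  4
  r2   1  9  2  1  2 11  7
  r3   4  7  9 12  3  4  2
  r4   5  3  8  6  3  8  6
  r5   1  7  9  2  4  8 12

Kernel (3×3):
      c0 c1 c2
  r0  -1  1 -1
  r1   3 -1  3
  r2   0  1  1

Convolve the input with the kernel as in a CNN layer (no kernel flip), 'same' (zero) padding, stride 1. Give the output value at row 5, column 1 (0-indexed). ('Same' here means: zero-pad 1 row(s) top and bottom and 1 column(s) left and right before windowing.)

13

The receptive field on the zero-padded input at this output position is [5 3 8 / 1 7 9 / 0 0 0]. Elementwise product with the kernel and sum: 5·-1 + 3·1 + 8·-1 + 1·3 + 7·-1 + 9·3 + 0·1 + 0·1.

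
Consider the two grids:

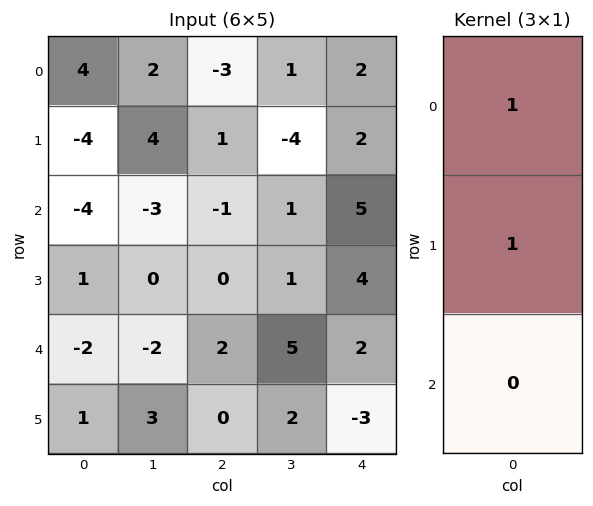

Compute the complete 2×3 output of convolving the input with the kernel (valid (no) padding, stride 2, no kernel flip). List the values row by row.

Output[0,0]: The receptive field on the input at this output position is [4 / -4 / -4]. Elementwise product with the kernel and sum: 4·1 + -4·1.

0 -2 4
-3 -1 9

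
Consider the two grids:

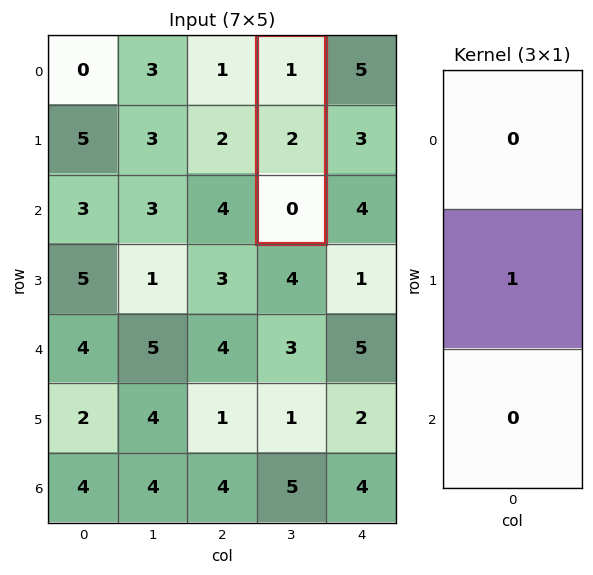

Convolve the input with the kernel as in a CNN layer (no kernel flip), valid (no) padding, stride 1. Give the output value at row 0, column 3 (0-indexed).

The receptive field on the input at this output position is [1 / 2 / 0]. Elementwise product with the kernel and sum: 2·1.

2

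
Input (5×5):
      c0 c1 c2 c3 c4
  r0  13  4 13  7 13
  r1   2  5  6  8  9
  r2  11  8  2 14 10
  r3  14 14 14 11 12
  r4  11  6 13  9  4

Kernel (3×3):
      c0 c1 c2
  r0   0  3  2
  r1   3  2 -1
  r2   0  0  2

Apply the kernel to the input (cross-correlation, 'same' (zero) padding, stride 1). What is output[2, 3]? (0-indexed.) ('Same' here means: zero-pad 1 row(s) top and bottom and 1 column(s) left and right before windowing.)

90

The receptive field on the zero-padded input at this output position is [6 8 9 / 2 14 10 / 14 11 12]. Elementwise product with the kernel and sum: 8·3 + 9·2 + 2·3 + 14·2 + 10·-1 + 12·2.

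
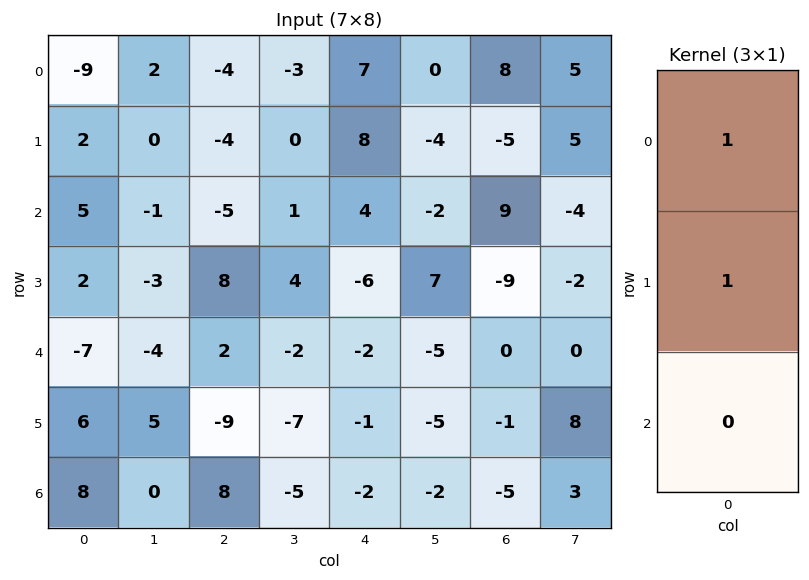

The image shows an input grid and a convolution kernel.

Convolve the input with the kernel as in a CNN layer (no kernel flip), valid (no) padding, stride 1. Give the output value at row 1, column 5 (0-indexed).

The receptive field on the input at this output position is [-4 / -2 / 7]. Elementwise product with the kernel and sum: -4·1 + -2·1.

-6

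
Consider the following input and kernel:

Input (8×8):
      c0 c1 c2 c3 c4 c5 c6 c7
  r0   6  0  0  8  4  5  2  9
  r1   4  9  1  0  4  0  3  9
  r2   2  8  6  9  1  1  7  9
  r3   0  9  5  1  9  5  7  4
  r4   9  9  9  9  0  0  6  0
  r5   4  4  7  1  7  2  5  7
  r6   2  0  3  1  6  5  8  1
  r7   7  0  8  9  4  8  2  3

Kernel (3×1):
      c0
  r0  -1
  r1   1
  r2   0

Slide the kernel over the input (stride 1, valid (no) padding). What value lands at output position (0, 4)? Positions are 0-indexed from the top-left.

0

The receptive field on the input at this output position is [4 / 4 / 1]. Elementwise product with the kernel and sum: 4·-1 + 4·1.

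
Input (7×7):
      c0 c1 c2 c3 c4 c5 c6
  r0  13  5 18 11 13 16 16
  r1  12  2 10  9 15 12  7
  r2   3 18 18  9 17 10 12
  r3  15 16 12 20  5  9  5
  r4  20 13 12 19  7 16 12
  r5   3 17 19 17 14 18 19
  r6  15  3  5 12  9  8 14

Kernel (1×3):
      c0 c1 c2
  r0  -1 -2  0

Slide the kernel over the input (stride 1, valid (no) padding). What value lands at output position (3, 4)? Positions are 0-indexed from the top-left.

-23

The receptive field on the input at this output position is [5 9 5]. Elementwise product with the kernel and sum: 5·-1 + 9·-2.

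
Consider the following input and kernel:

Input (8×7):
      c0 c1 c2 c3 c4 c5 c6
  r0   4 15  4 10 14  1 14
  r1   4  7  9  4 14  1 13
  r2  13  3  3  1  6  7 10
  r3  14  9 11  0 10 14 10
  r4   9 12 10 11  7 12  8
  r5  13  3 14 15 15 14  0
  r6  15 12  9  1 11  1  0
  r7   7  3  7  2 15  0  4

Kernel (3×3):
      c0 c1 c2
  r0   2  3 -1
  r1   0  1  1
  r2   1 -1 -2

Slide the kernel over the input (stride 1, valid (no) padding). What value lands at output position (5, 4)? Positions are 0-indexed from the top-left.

The receptive field on the input at this output position is [15 14 0 / 11 1 0 / 15 0 4]. Elementwise product with the kernel and sum: 15·2 + 14·3 + 0·-1 + 1·1 + 0·1 + 15·1 + 0·-1 + 4·-2.

80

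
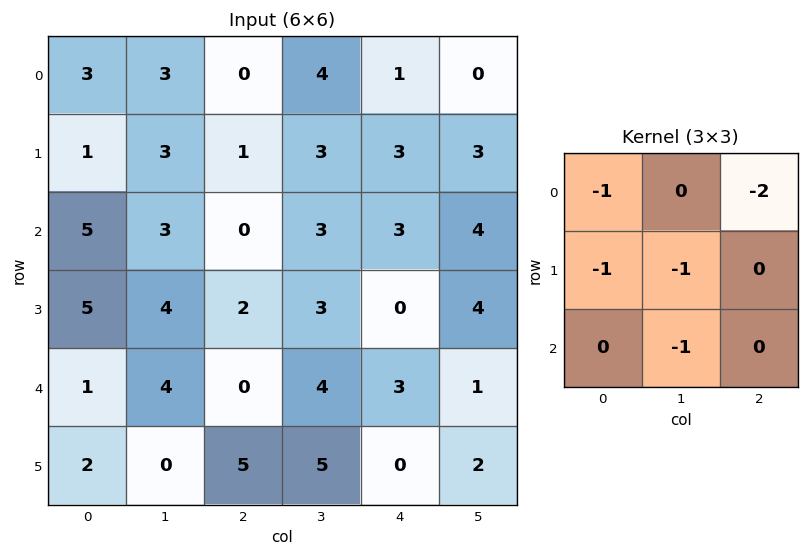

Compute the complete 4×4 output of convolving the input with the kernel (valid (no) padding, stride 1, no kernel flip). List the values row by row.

Output[0,0]: The receptive field on the input at this output position is [3 3 0 / 1 3 1 / 5 3 0]. Elementwise product with the kernel and sum: 3·-1 + 0·-2 + 1·-1 + 3·-1 + 3·-1.
Output[0,1]: The receptive field on the input at this output position is [3 0 4 / 3 1 3 / 3 0 3]. Elementwise product with the kernel and sum: 3·-1 + 4·-2 + 3·-1 + 1·-1 + 0·-1.

-10 -15 -9 -13
-15 -14 -13 -15
-18 -15 -15 -17
-14 -19 -11 -18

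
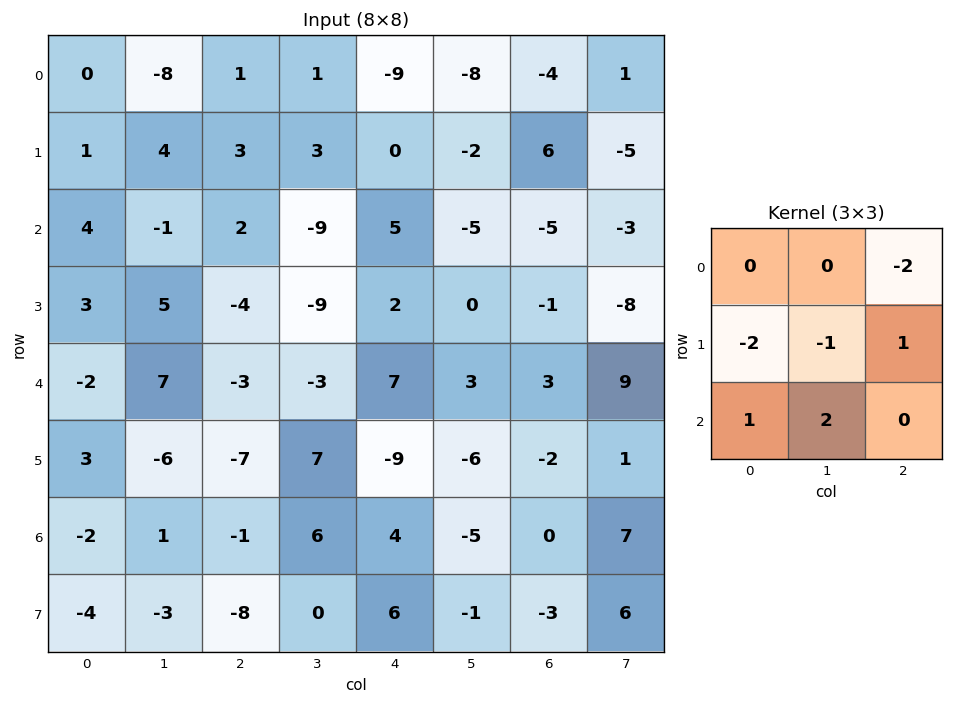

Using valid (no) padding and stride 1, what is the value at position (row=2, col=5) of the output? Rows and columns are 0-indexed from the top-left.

The receptive field on the input at this output position is [-5 -5 -3 / 0 -1 -8 / 3 3 9]. Elementwise product with the kernel and sum: -3·-2 + 0·-2 + -1·-1 + -8·1 + 3·1 + 3·2.

8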